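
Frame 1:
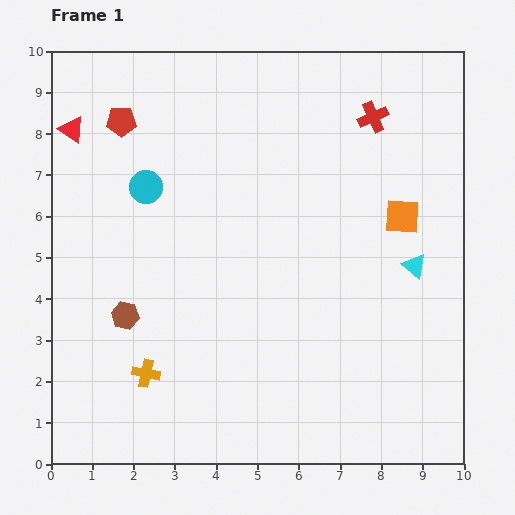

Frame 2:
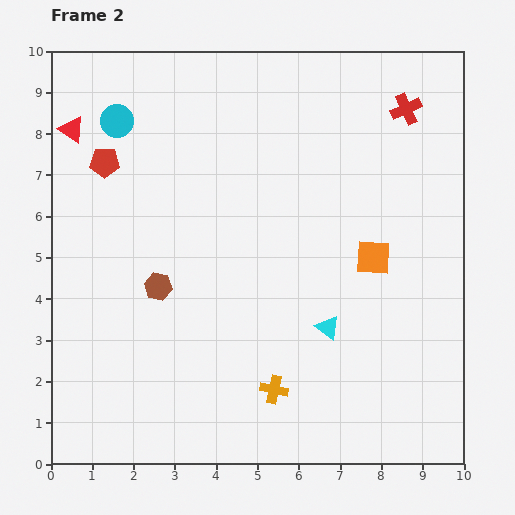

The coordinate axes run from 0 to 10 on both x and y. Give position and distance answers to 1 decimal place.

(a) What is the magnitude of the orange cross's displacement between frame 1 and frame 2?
3.1

The orange cross moved from (2.3, 2.2) to (5.4, 1.8), a distance of √(3.1² + 0.4²) ≈ 3.1.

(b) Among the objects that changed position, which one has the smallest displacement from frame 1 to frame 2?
the red cross

(moved 0.8)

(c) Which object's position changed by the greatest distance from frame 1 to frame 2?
the orange cross

(moved 3.1; next 2.6)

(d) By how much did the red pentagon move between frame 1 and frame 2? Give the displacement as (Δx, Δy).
(-0.4, -1.0)

The red pentagon was at (1.7, 8.3) in frame 1 and (1.3, 7.3) in frame 2.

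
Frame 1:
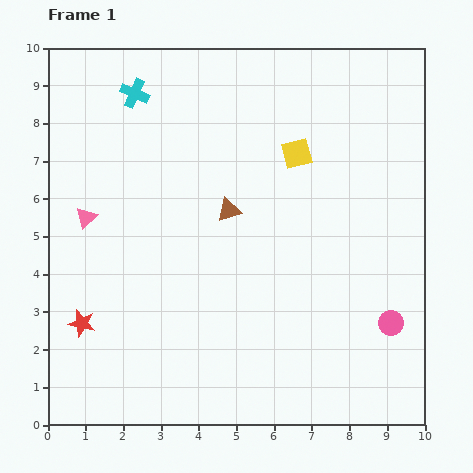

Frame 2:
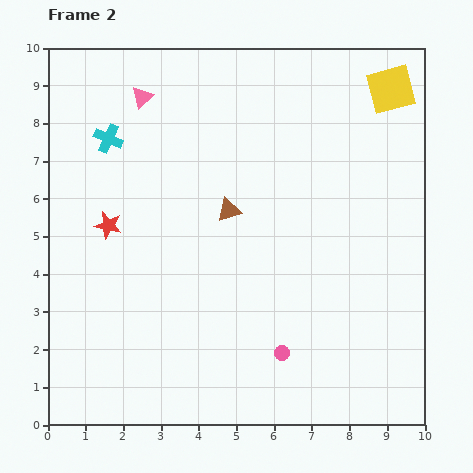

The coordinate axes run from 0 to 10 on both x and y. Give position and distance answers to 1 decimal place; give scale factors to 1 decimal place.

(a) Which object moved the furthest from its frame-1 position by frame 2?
the pink triangle

(moved 3.5; next 3.0)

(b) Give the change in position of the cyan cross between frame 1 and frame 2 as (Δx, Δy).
(-0.7, -1.2)

The cyan cross was at (2.3, 8.8) in frame 1 and (1.6, 7.6) in frame 2.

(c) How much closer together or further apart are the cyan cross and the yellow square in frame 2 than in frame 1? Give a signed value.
+3.0

Distance in frame 1: 4.6. Distance in frame 2: 7.6.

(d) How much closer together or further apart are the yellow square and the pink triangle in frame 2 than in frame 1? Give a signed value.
+0.7

Distance in frame 1: 5.9. Distance in frame 2: 6.6.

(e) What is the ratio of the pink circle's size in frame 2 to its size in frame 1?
0.6×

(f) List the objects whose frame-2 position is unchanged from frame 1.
the brown triangle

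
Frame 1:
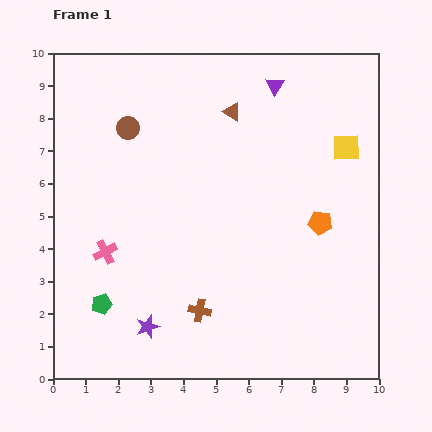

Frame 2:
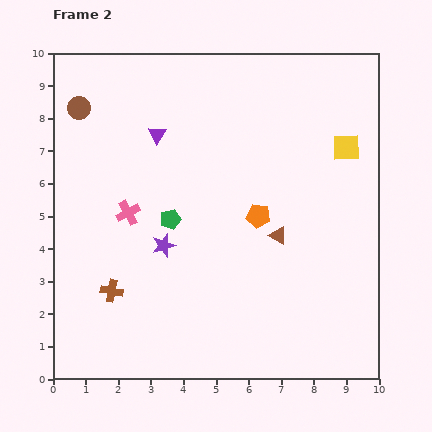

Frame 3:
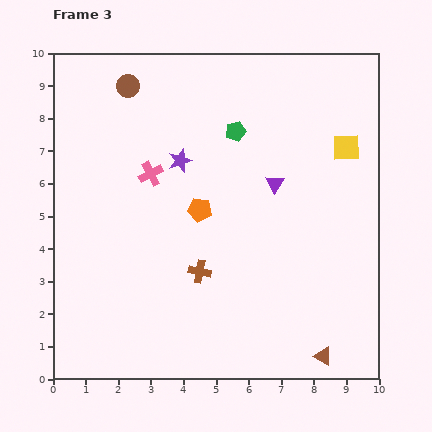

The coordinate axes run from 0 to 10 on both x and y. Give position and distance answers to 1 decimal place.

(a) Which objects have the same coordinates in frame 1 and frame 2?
the yellow square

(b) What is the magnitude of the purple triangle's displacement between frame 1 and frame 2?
3.9

The purple triangle moved from (6.8, 9.0) to (3.2, 7.5), a distance of √(3.6² + 1.5²) ≈ 3.9.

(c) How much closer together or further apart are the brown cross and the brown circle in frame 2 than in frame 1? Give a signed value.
-0.3

Distance in frame 1: 6.0. Distance in frame 2: 5.7.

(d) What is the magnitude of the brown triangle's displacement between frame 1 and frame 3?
8.0

The brown triangle moved from (5.5, 8.2) to (8.3, 0.7), a distance of √(2.8² + 7.5²) ≈ 8.0.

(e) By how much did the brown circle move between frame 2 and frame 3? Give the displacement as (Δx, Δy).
(1.5, 0.7)

The brown circle was at (0.8, 8.3) in frame 2 and (2.3, 9.0) in frame 3.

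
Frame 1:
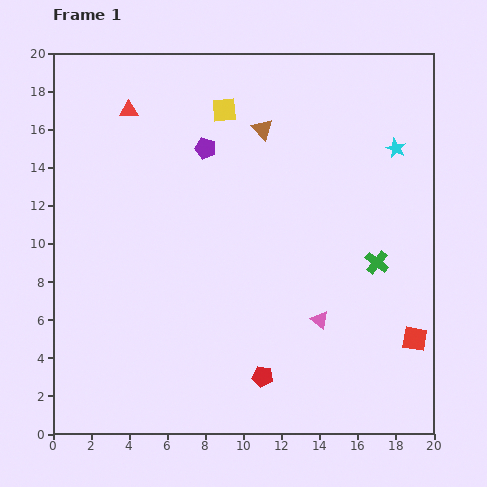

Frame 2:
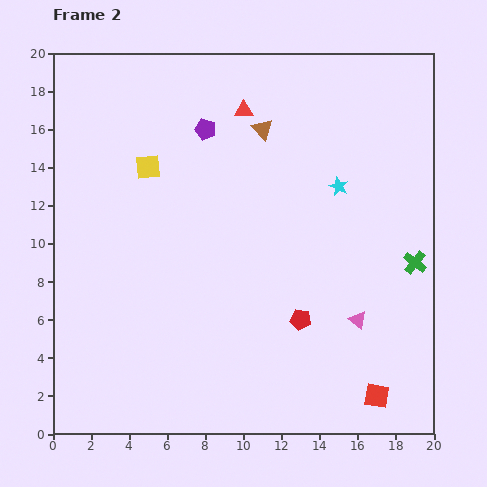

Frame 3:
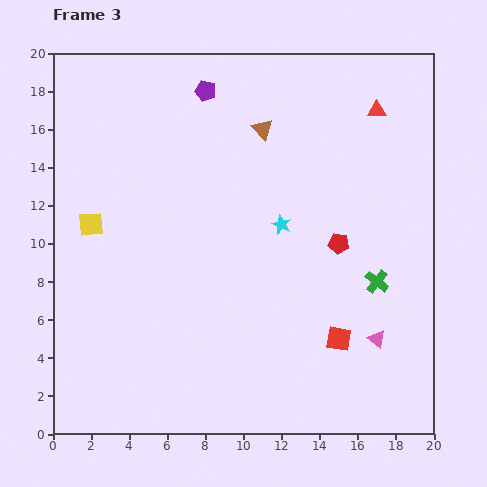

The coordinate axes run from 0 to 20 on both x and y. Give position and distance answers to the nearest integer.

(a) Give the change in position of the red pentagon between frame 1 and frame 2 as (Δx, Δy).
(2, 3)

The red pentagon was at (11, 3) in frame 1 and (13, 6) in frame 2.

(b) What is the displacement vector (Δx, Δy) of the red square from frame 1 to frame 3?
(-4, 0)

The red square was at (19, 5) in frame 1 and (15, 5) in frame 3.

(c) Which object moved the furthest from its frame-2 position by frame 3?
the red triangle

(moved 7; next 4)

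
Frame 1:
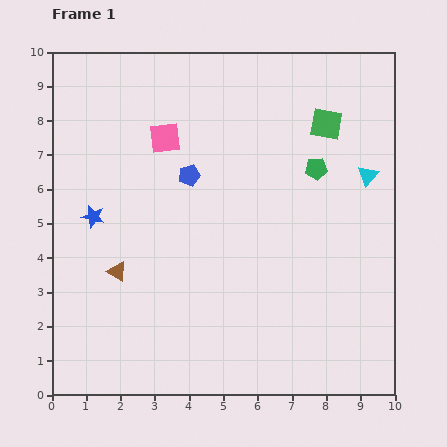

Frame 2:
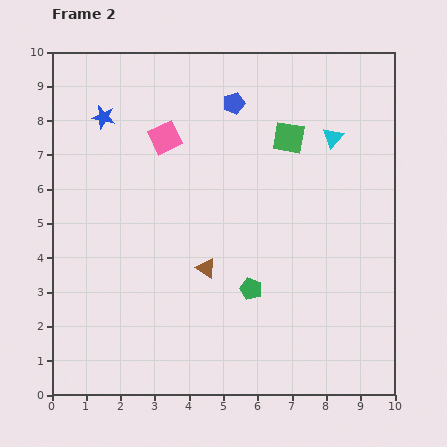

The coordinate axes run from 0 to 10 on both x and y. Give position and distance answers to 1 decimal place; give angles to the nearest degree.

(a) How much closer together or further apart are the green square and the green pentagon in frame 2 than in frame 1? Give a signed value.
+3.2

Distance in frame 1: 1.3. Distance in frame 2: 4.5.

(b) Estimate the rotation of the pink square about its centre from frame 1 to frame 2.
19° counter-clockwise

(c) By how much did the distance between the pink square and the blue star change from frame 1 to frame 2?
-1.2

Distance in frame 1: 3.1. Distance in frame 2: 1.9.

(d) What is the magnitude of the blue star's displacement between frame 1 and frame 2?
2.9

The blue star moved from (1.2, 5.2) to (1.5, 8.1), a distance of √(0.3² + 2.9²) ≈ 2.9.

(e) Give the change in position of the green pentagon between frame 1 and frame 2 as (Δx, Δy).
(-1.9, -3.5)

The green pentagon was at (7.7, 6.6) in frame 1 and (5.8, 3.1) in frame 2.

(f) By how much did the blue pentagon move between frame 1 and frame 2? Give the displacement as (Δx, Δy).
(1.3, 2.1)

The blue pentagon was at (4.0, 6.4) in frame 1 and (5.3, 8.5) in frame 2.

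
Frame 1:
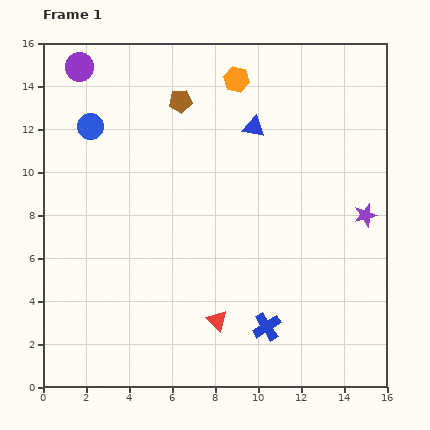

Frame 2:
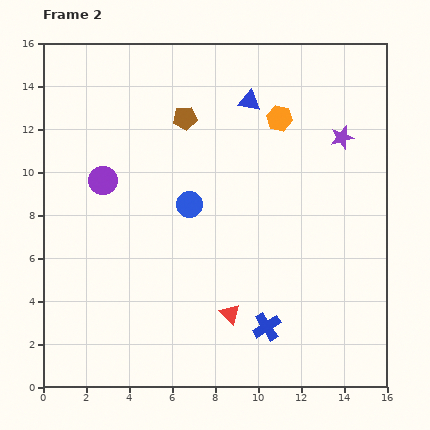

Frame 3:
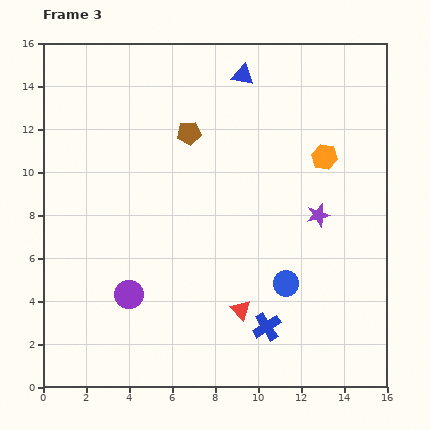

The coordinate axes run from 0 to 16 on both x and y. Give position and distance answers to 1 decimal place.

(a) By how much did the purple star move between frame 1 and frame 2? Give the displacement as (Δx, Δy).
(-1.1, 3.6)

The purple star was at (15.0, 8.0) in frame 1 and (13.9, 11.6) in frame 2.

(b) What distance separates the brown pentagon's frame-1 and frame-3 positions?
1.6

The brown pentagon moved from (6.4, 13.3) to (6.8, 11.8), a distance of √(0.4² + 1.5²) ≈ 1.6.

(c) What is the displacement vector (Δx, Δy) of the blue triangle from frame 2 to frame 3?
(-0.3, 1.2)

The blue triangle was at (9.6, 13.3) in frame 2 and (9.3, 14.5) in frame 3.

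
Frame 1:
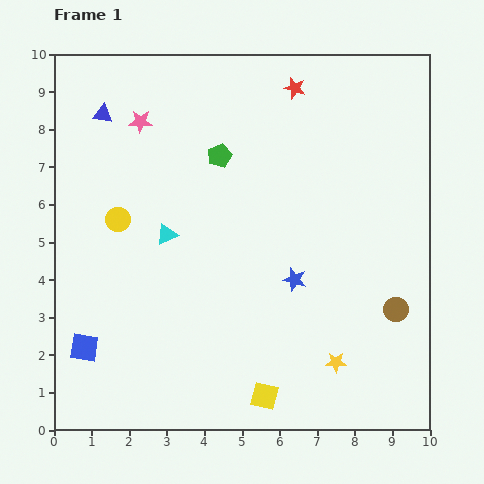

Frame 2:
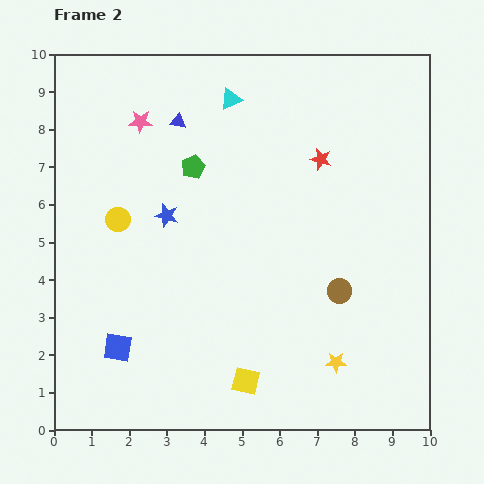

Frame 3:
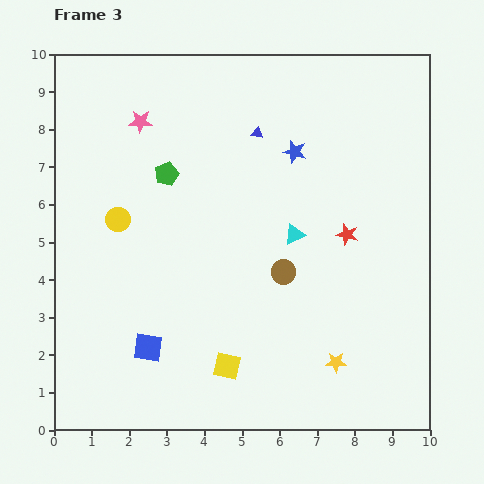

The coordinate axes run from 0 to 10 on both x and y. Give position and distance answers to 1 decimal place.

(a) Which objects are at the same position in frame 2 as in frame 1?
the pink star, the yellow circle, the yellow star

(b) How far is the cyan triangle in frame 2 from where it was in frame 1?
4.0

The cyan triangle moved from (3.0, 5.2) to (4.7, 8.8), a distance of √(1.7² + 3.6²) ≈ 4.0.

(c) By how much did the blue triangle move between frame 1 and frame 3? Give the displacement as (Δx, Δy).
(4.1, -0.5)

The blue triangle was at (1.3, 8.4) in frame 1 and (5.4, 7.9) in frame 3.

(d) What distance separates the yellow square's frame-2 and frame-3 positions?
0.6

The yellow square moved from (5.1, 1.3) to (4.6, 1.7), a distance of √(0.5² + 0.4²) ≈ 0.6.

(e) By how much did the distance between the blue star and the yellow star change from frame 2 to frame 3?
-0.3

Distance in frame 2: 6.0. Distance in frame 3: 5.7.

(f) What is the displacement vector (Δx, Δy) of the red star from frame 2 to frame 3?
(0.7, -2.0)

The red star was at (7.1, 7.2) in frame 2 and (7.8, 5.2) in frame 3.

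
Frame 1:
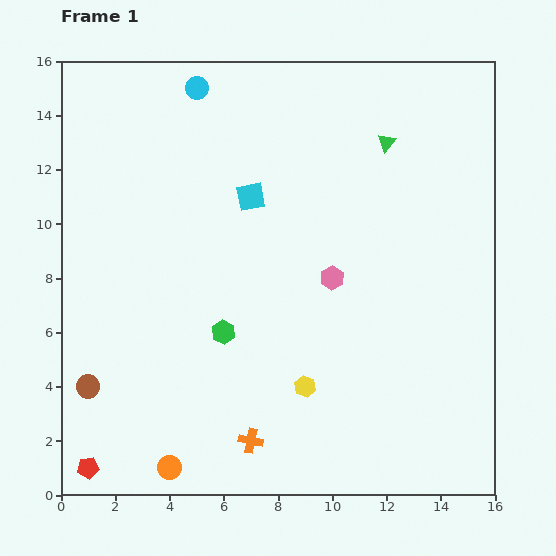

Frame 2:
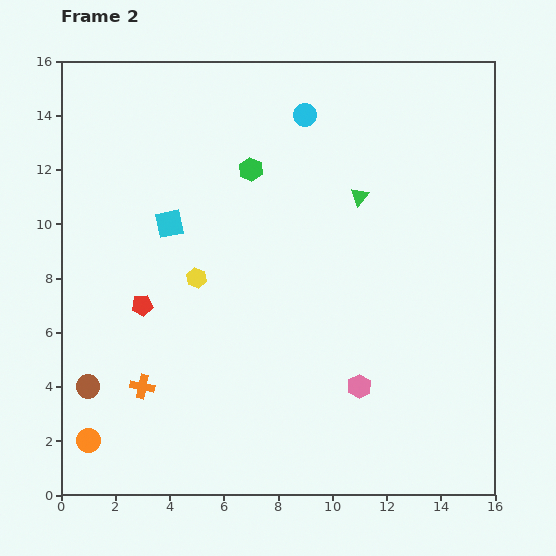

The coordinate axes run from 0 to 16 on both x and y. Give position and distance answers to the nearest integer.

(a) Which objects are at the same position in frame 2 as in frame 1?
the brown circle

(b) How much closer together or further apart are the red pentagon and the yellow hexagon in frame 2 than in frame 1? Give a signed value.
-7

Distance in frame 1: 9. Distance in frame 2: 2.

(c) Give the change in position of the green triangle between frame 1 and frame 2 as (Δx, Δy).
(-1, -2)

The green triangle was at (12, 13) in frame 1 and (11, 11) in frame 2.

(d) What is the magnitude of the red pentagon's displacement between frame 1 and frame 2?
6

The red pentagon moved from (1, 1) to (3, 7), a distance of √(2² + 6²) ≈ 6.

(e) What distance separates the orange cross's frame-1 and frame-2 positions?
4

The orange cross moved from (7, 2) to (3, 4), a distance of √(4² + 2²) ≈ 4.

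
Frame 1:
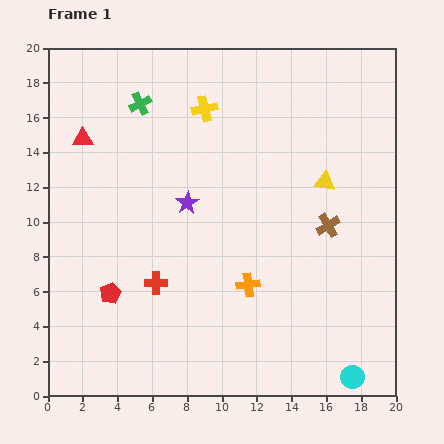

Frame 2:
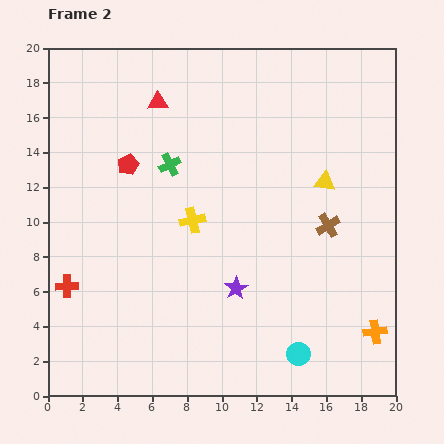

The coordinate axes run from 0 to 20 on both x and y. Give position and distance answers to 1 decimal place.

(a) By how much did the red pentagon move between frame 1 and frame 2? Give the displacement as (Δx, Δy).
(1.0, 7.4)

The red pentagon was at (3.6, 5.9) in frame 1 and (4.6, 13.3) in frame 2.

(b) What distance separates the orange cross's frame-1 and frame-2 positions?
7.8

The orange cross moved from (11.5, 6.4) to (18.8, 3.7), a distance of √(7.3² + 2.7²) ≈ 7.8.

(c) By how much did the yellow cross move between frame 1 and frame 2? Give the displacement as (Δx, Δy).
(-0.7, -6.4)

The yellow cross was at (9.0, 16.5) in frame 1 and (8.3, 10.1) in frame 2.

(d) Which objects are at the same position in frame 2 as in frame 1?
the brown cross, the yellow triangle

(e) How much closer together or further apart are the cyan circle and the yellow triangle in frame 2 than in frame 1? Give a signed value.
-1.3

Distance in frame 1: 11.3. Distance in frame 2: 10.0.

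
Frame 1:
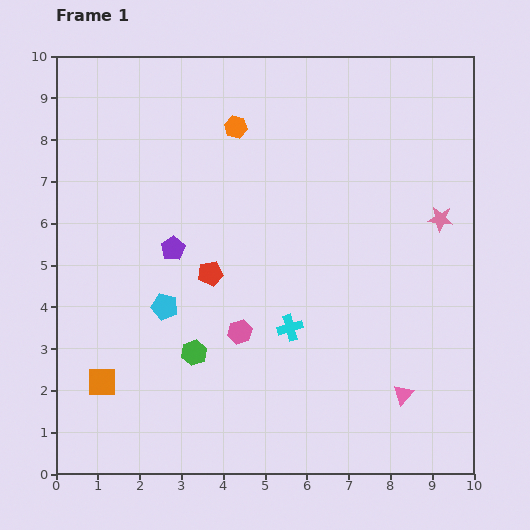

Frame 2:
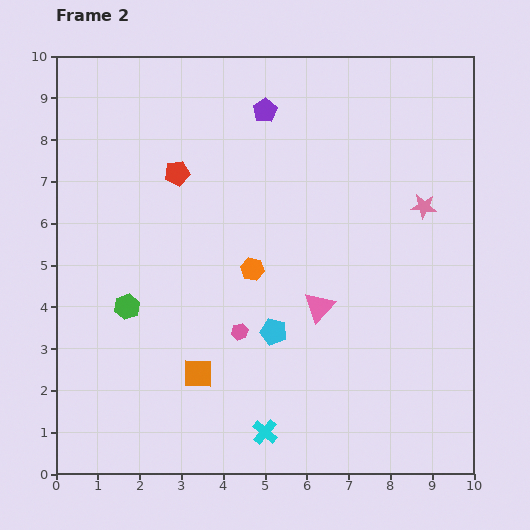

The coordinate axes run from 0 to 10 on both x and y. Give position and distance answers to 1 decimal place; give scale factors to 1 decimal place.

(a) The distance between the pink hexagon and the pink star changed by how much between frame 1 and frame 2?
-0.2

Distance in frame 1: 5.5. Distance in frame 2: 5.3.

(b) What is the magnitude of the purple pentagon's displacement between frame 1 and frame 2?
4.0

The purple pentagon moved from (2.8, 5.4) to (5.0, 8.7), a distance of √(2.2² + 3.3²) ≈ 4.0.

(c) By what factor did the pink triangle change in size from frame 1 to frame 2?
1.5×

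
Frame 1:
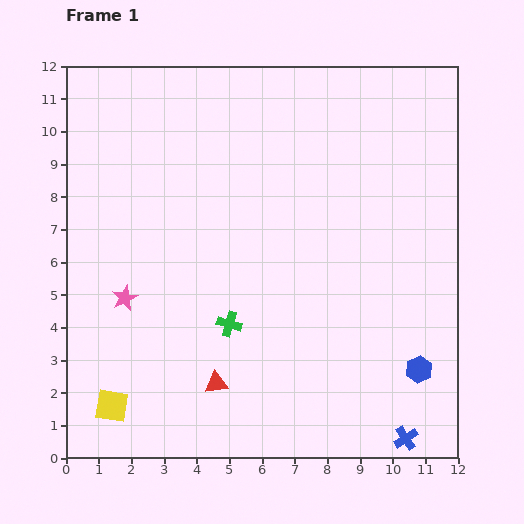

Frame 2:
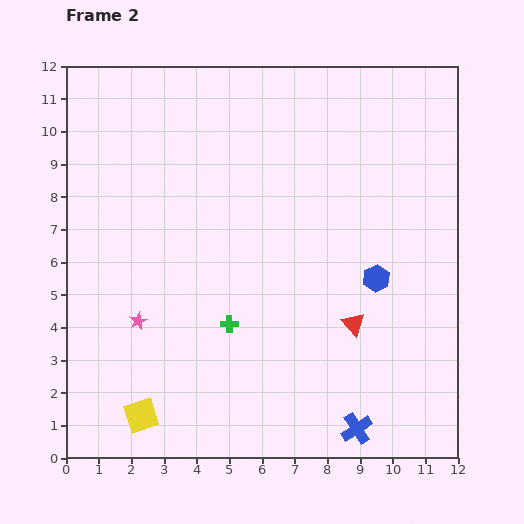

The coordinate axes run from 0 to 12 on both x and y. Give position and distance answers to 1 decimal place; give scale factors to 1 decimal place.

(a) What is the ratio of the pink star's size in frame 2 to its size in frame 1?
0.7×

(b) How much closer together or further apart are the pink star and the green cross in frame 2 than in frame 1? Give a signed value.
-0.5

Distance in frame 1: 3.3. Distance in frame 2: 2.8.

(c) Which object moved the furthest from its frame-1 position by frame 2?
the red triangle

(moved 4.6; next 3.1)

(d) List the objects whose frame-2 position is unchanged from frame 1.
the green cross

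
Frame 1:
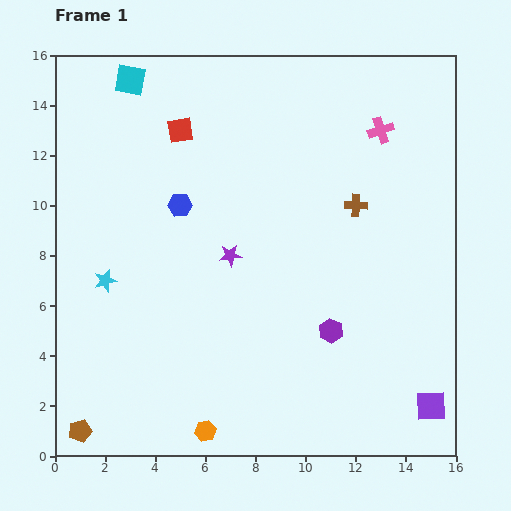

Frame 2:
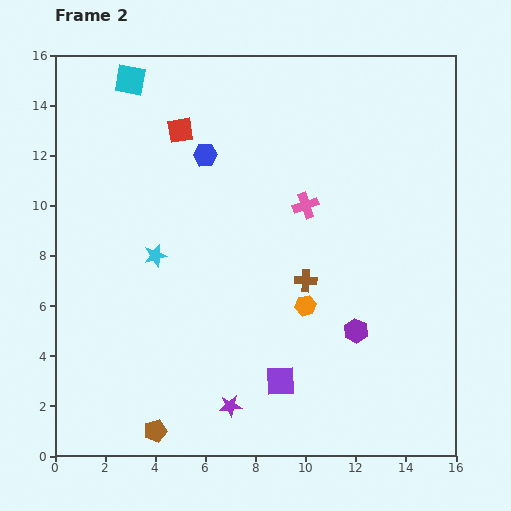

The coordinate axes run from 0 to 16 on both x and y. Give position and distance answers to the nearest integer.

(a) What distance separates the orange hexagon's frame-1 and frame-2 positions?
6

The orange hexagon moved from (6, 1) to (10, 6), a distance of √(4² + 5²) ≈ 6.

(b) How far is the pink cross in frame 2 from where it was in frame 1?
4

The pink cross moved from (13, 13) to (10, 10), a distance of √(3² + 3²) ≈ 4.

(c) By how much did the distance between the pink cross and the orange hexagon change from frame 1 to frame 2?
-10

Distance in frame 1: 14. Distance in frame 2: 4.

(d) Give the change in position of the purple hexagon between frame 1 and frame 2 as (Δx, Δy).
(1, 0)

The purple hexagon was at (11, 5) in frame 1 and (12, 5) in frame 2.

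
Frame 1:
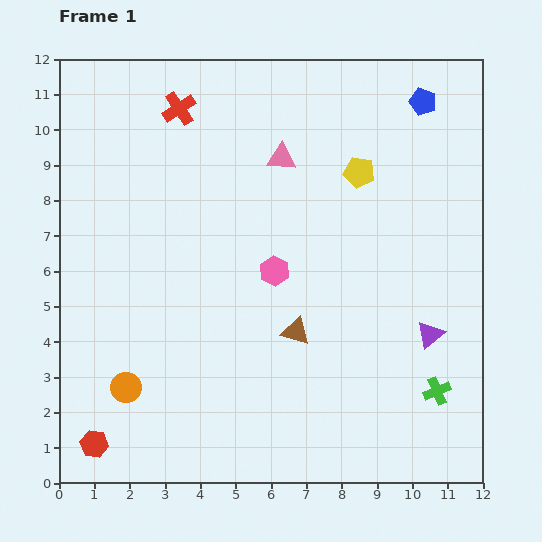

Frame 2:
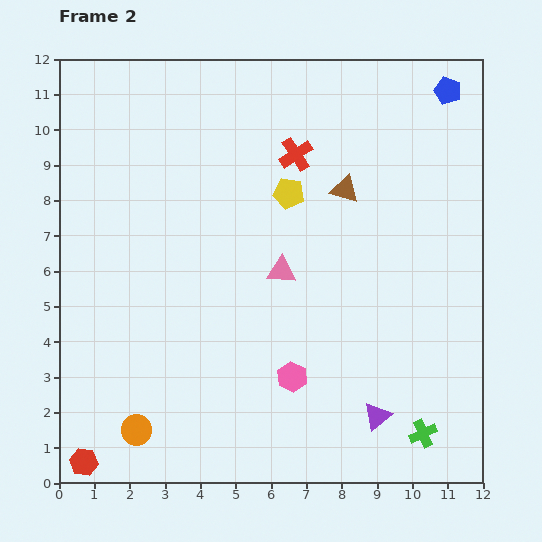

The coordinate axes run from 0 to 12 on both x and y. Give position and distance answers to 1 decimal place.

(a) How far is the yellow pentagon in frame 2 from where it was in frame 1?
2.1

The yellow pentagon moved from (8.5, 8.8) to (6.5, 8.2), a distance of √(2.0² + 0.6²) ≈ 2.1.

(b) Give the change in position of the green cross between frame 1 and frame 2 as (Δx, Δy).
(-0.4, -1.2)

The green cross was at (10.7, 2.6) in frame 1 and (10.3, 1.4) in frame 2.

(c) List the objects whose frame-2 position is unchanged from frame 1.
none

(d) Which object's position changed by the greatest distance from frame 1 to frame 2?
the brown triangle

(moved 4.2; next 3.5)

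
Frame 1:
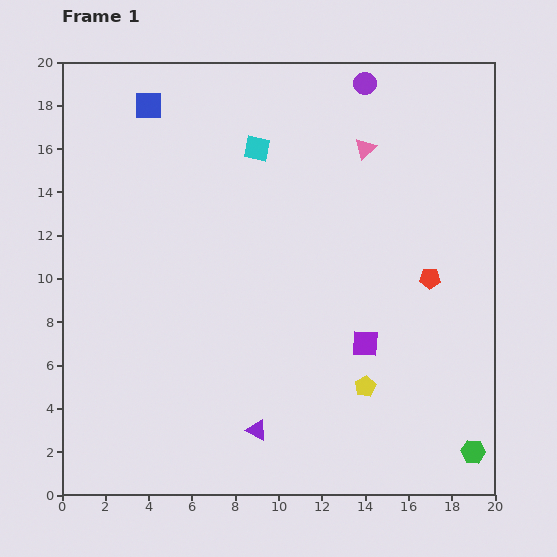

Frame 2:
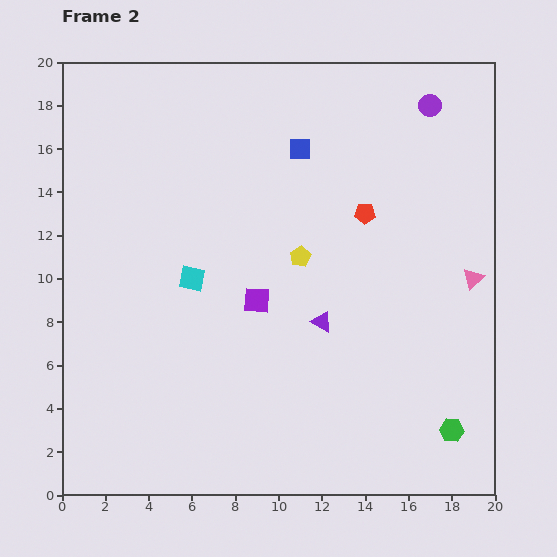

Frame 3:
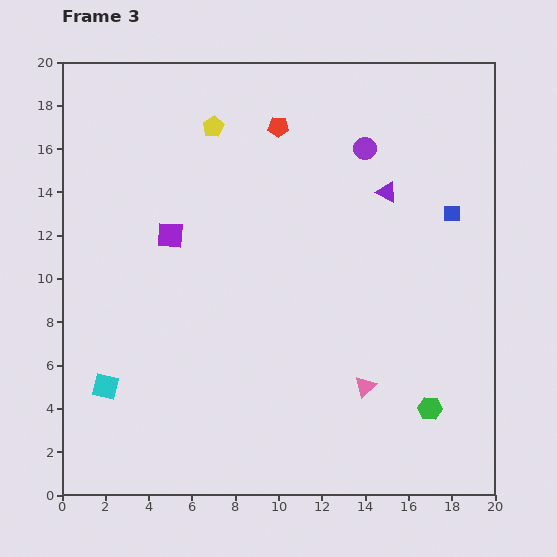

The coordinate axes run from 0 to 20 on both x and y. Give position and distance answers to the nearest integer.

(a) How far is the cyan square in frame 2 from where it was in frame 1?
7

The cyan square moved from (9, 16) to (6, 10), a distance of √(3² + 6²) ≈ 7.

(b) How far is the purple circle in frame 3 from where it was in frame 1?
3

The purple circle moved from (14, 19) to (14, 16), a distance of √(0² + 3²) ≈ 3.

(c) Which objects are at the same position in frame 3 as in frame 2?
none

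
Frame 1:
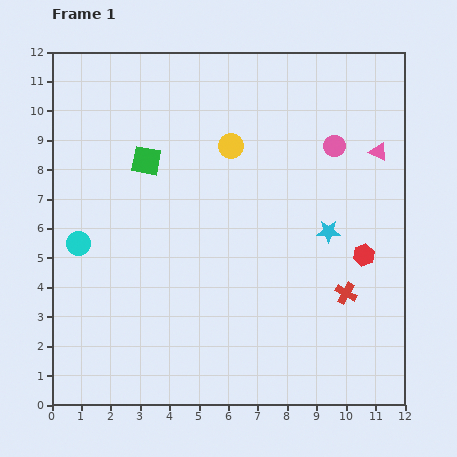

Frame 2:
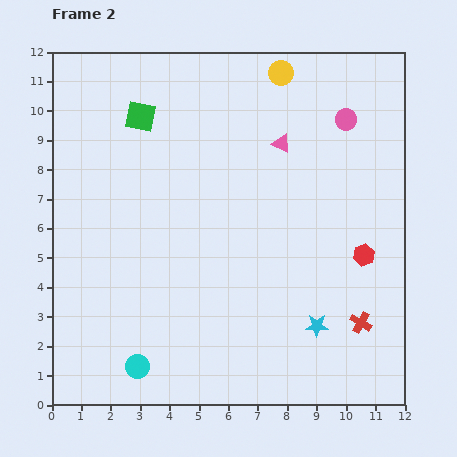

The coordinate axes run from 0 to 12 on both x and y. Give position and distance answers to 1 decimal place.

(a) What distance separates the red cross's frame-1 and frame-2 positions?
1.1

The red cross moved from (10.0, 3.8) to (10.5, 2.8), a distance of √(0.5² + 1.0²) ≈ 1.1.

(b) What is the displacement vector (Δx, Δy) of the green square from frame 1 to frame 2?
(-0.2, 1.5)

The green square was at (3.2, 8.3) in frame 1 and (3.0, 9.8) in frame 2.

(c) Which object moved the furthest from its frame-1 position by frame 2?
the cyan circle

(moved 4.7; next 3.3)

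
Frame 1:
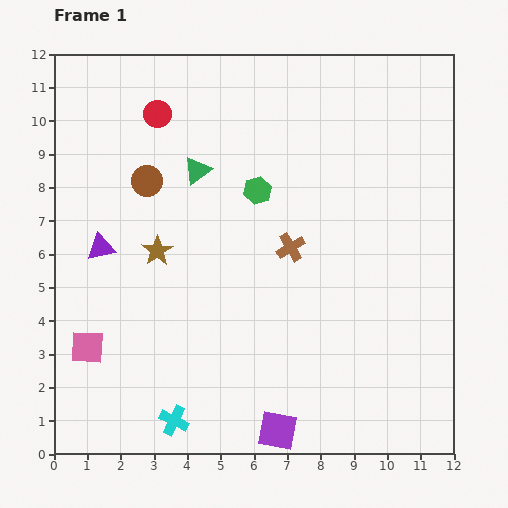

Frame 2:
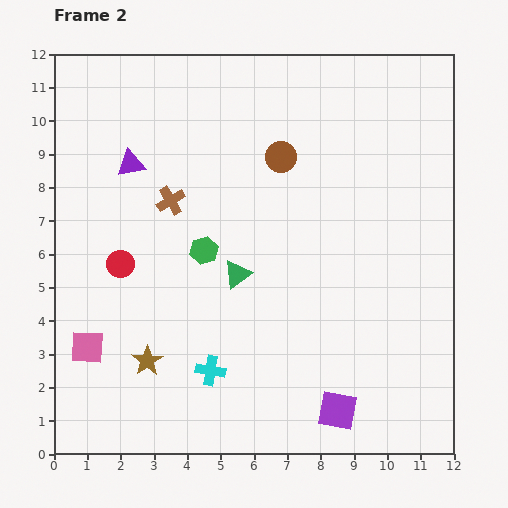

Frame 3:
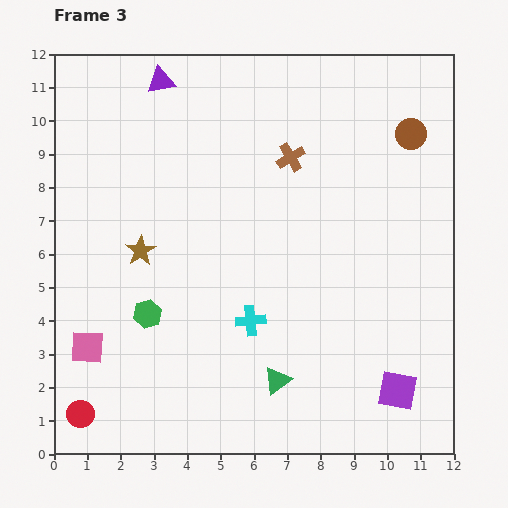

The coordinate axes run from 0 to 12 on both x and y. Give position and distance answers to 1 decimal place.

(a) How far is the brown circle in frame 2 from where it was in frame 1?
4.1

The brown circle moved from (2.8, 8.2) to (6.8, 8.9), a distance of √(4.0² + 0.7²) ≈ 4.1.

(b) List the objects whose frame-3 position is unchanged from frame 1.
the pink square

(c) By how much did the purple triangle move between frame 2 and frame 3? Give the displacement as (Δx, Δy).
(0.9, 2.5)

The purple triangle was at (2.3, 8.7) in frame 2 and (3.2, 11.2) in frame 3.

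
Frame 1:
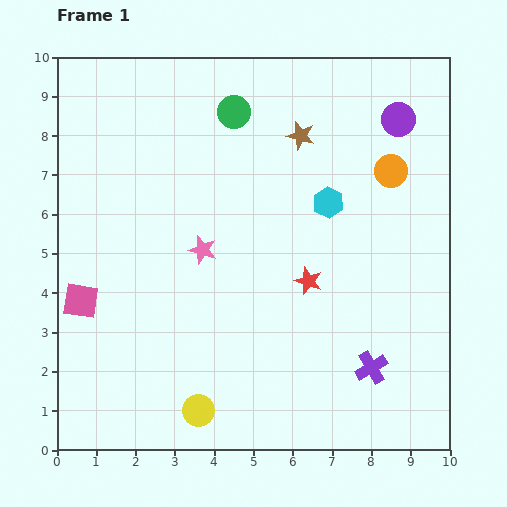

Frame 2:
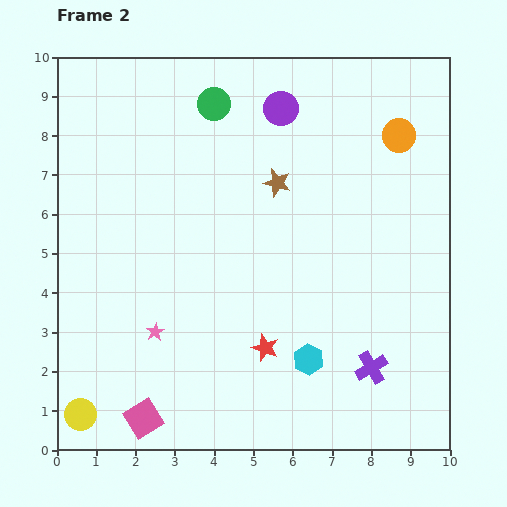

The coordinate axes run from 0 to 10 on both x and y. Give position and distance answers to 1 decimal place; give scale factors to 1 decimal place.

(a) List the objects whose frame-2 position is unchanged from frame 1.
the purple cross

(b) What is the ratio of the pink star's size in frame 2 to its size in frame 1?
0.6×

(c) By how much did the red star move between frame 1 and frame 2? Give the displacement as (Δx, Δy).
(-1.1, -1.7)

The red star was at (6.4, 4.3) in frame 1 and (5.3, 2.6) in frame 2.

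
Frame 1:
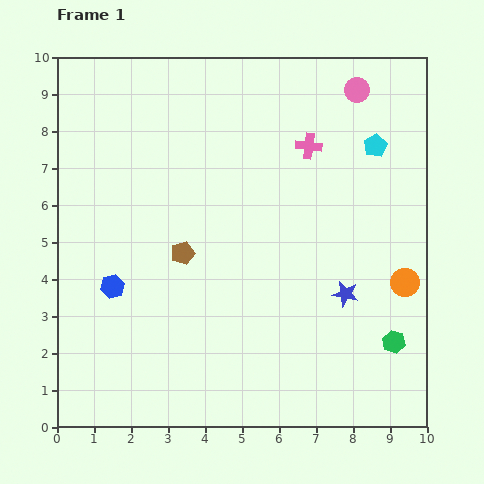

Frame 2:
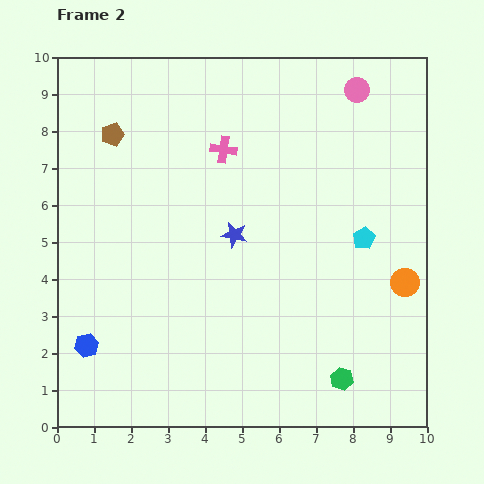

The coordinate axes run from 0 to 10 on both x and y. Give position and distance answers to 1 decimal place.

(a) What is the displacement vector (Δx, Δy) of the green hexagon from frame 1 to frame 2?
(-1.4, -1.0)

The green hexagon was at (9.1, 2.3) in frame 1 and (7.7, 1.3) in frame 2.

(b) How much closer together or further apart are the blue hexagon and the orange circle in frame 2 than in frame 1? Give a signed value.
+0.9

Distance in frame 1: 7.9. Distance in frame 2: 8.8.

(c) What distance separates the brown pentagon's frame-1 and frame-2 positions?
3.7

The brown pentagon moved from (3.4, 4.7) to (1.5, 7.9), a distance of √(1.9² + 3.2²) ≈ 3.7.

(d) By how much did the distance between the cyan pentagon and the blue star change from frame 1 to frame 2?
-0.6

Distance in frame 1: 4.1. Distance in frame 2: 3.5.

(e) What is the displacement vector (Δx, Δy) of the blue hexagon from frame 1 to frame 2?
(-0.7, -1.6)

The blue hexagon was at (1.5, 3.8) in frame 1 and (0.8, 2.2) in frame 2.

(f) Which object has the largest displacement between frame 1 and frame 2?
the brown pentagon

(moved 3.7; next 3.4)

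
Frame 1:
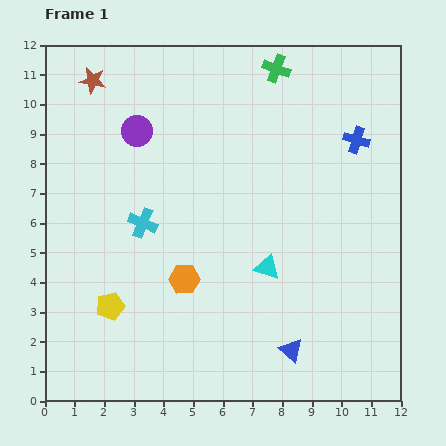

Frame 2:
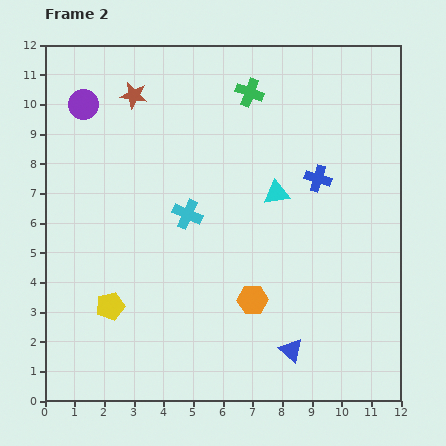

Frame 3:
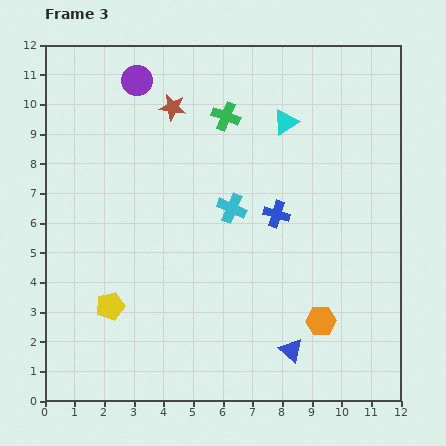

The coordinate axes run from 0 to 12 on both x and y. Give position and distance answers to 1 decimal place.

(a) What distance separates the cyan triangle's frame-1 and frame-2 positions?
2.5

The cyan triangle moved from (7.5, 4.5) to (7.8, 7.0), a distance of √(0.3² + 2.5²) ≈ 2.5.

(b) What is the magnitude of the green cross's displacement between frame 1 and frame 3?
2.3

The green cross moved from (7.8, 11.2) to (6.1, 9.6), a distance of √(1.7² + 1.6²) ≈ 2.3.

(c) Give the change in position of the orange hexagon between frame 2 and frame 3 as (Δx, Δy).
(2.3, -0.7)

The orange hexagon was at (7.0, 3.4) in frame 2 and (9.3, 2.7) in frame 3.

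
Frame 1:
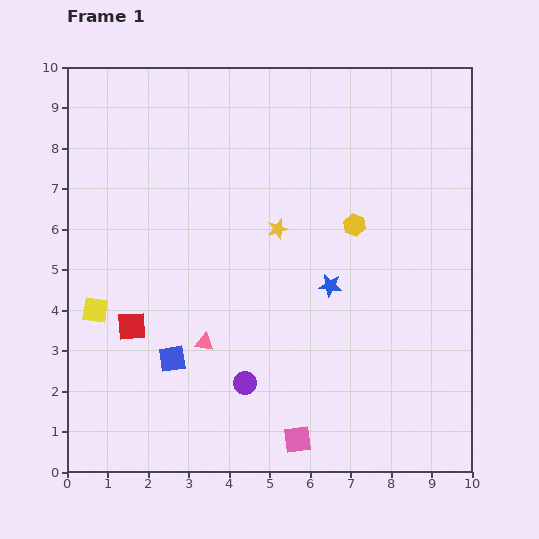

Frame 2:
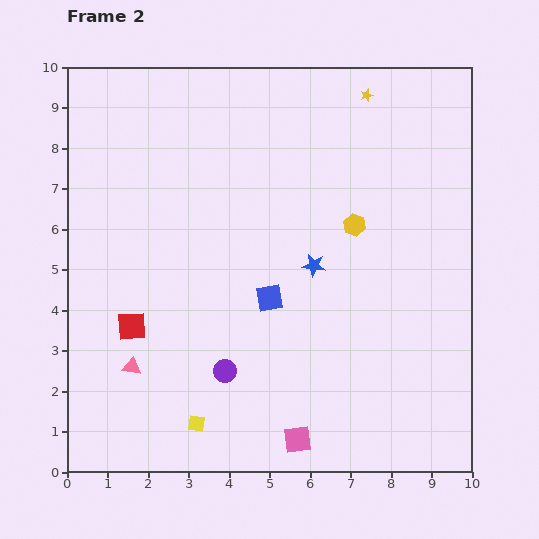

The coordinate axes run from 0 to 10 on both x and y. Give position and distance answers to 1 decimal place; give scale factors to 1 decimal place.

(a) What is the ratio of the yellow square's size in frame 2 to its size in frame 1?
0.7×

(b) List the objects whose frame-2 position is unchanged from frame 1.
the yellow hexagon, the pink square, the red square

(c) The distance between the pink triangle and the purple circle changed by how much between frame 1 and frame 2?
+0.9

Distance in frame 1: 1.4. Distance in frame 2: 2.3.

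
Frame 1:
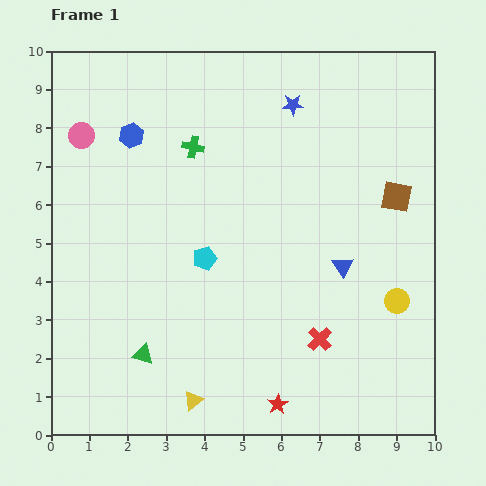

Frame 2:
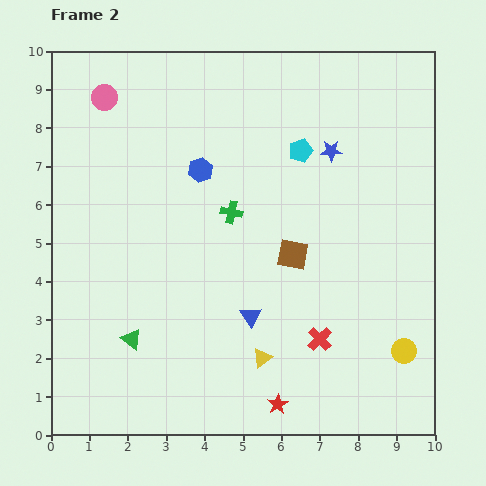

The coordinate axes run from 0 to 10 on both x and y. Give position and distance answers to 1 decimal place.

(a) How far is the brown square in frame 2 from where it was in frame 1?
3.1

The brown square moved from (9.0, 6.2) to (6.3, 4.7), a distance of √(2.7² + 1.5²) ≈ 3.1.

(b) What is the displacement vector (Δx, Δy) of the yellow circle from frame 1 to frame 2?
(0.2, -1.3)

The yellow circle was at (9.0, 3.5) in frame 1 and (9.2, 2.2) in frame 2.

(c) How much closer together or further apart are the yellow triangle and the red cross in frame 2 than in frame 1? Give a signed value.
-2.1

Distance in frame 1: 3.7. Distance in frame 2: 1.6.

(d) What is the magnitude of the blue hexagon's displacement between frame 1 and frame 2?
2.0

The blue hexagon moved from (2.1, 7.8) to (3.9, 6.9), a distance of √(1.8² + 0.9²) ≈ 2.0.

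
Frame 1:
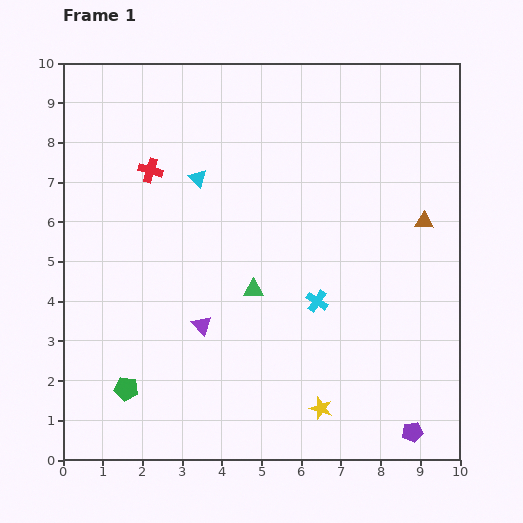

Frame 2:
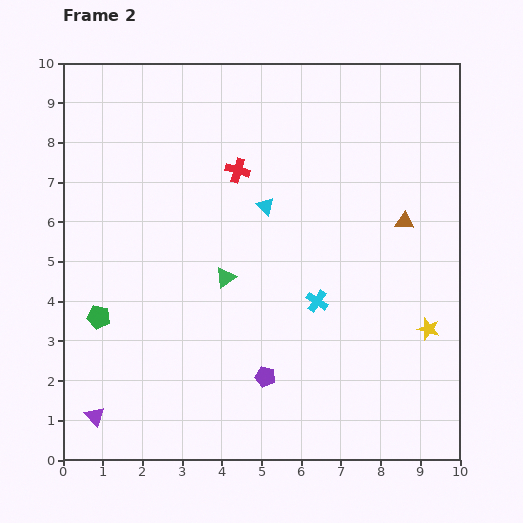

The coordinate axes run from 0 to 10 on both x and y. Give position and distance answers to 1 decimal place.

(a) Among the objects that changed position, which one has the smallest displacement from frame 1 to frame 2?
the brown triangle

(moved 0.5)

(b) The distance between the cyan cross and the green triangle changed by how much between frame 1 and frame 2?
+0.8

Distance in frame 1: 1.6. Distance in frame 2: 2.4.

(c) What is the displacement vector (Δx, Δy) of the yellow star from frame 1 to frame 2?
(2.7, 2.0)

The yellow star was at (6.5, 1.3) in frame 1 and (9.2, 3.3) in frame 2.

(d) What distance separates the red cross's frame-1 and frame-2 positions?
2.2

The red cross moved from (2.2, 7.3) to (4.4, 7.3), a distance of √(2.2² + 0.0²) ≈ 2.2.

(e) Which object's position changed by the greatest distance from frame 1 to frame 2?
the purple pentagon

(moved 4.0; next 3.5)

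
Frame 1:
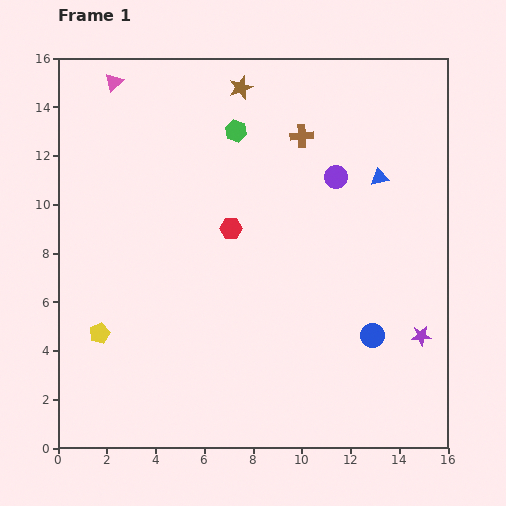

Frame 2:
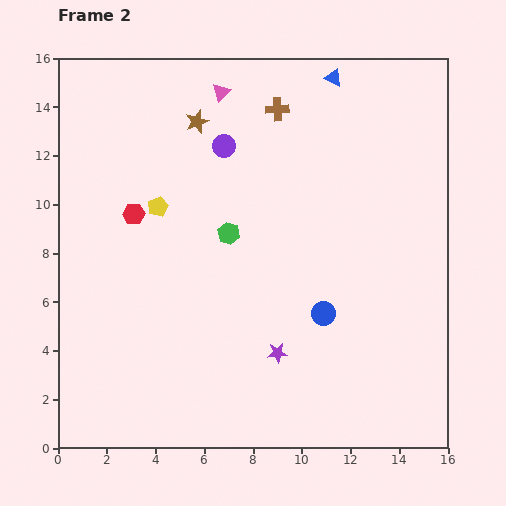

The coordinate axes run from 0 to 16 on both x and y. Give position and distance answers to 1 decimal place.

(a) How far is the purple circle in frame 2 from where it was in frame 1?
4.8

The purple circle moved from (11.4, 11.1) to (6.8, 12.4), a distance of √(4.6² + 1.3²) ≈ 4.8.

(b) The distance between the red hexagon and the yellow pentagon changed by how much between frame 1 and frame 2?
-5.9

Distance in frame 1: 6.9. Distance in frame 2: 1.0.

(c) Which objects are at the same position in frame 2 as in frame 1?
none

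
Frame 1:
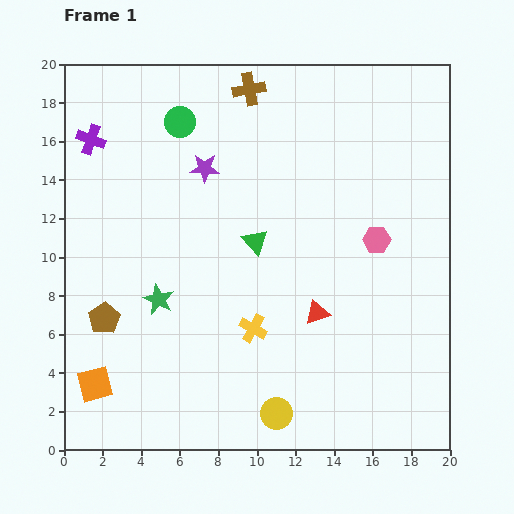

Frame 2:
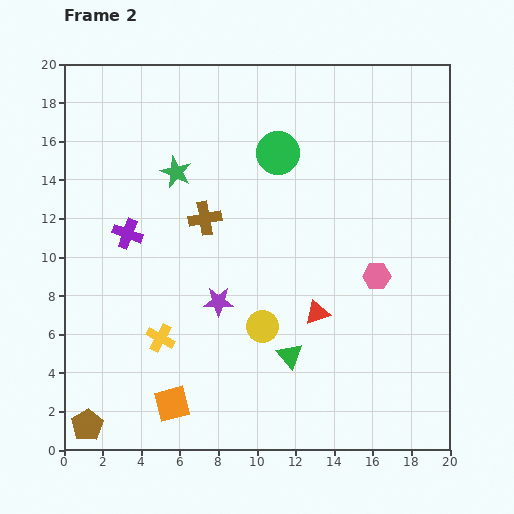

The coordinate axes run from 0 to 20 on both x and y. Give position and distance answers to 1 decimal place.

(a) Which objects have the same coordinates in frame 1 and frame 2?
the red triangle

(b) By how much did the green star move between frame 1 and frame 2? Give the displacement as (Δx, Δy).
(0.9, 6.6)

The green star was at (4.9, 7.8) in frame 1 and (5.8, 14.4) in frame 2.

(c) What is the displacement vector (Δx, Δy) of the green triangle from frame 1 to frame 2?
(1.8, -5.9)

The green triangle was at (9.9, 10.8) in frame 1 and (11.7, 4.9) in frame 2.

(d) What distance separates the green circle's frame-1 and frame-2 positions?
5.3

The green circle moved from (6.0, 17.0) to (11.1, 15.4), a distance of √(5.1² + 1.6²) ≈ 5.3.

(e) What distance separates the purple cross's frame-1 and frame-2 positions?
5.3

The purple cross moved from (1.4, 16.1) to (3.3, 11.2), a distance of √(1.9² + 4.9²) ≈ 5.3.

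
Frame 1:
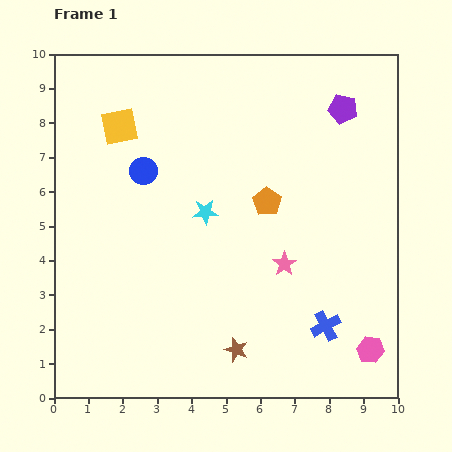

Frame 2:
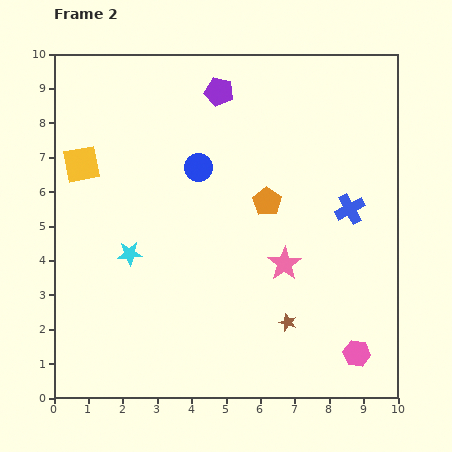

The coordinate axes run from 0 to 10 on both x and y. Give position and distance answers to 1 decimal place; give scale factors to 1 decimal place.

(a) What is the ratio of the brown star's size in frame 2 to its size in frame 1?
0.7×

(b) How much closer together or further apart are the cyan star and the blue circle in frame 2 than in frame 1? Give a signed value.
+1.0

Distance in frame 1: 2.2. Distance in frame 2: 3.2.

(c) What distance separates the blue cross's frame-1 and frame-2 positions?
3.5

The blue cross moved from (7.9, 2.1) to (8.6, 5.5), a distance of √(0.7² + 3.4²) ≈ 3.5.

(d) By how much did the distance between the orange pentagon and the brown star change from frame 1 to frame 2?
-0.8

Distance in frame 1: 4.4. Distance in frame 2: 3.6.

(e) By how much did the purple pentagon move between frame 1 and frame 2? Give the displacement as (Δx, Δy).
(-3.6, 0.5)

The purple pentagon was at (8.4, 8.4) in frame 1 and (4.8, 8.9) in frame 2.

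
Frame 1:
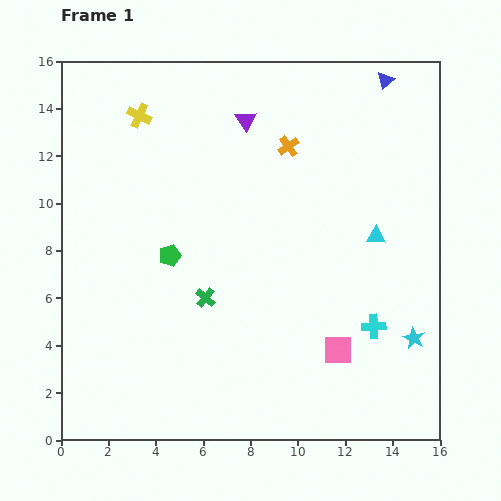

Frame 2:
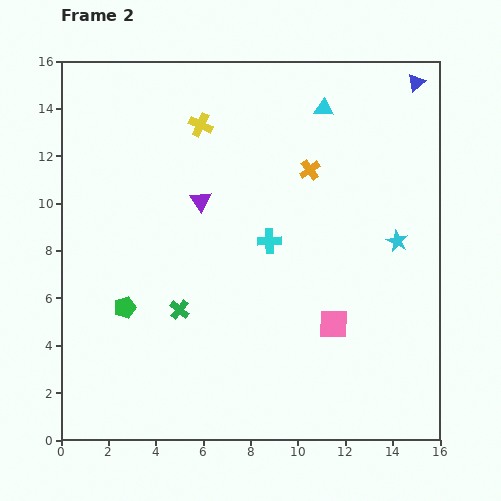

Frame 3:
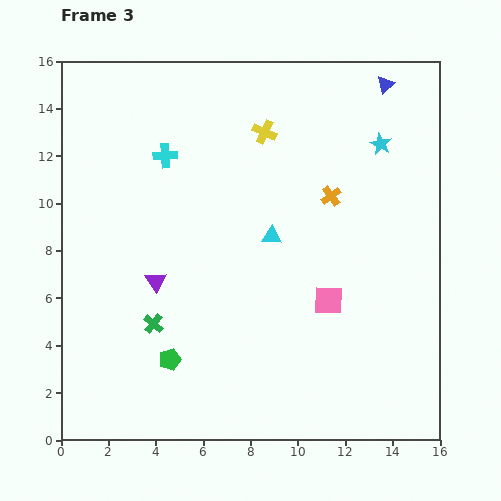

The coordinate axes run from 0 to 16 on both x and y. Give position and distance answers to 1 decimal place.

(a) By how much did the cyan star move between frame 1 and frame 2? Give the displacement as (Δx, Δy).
(-0.7, 4.1)

The cyan star was at (14.9, 4.3) in frame 1 and (14.2, 8.4) in frame 2.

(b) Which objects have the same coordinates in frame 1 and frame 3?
none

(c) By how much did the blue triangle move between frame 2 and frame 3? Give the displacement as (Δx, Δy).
(-1.3, -0.1)

The blue triangle was at (15.0, 15.1) in frame 2 and (13.7, 15.0) in frame 3.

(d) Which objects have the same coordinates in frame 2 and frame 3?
none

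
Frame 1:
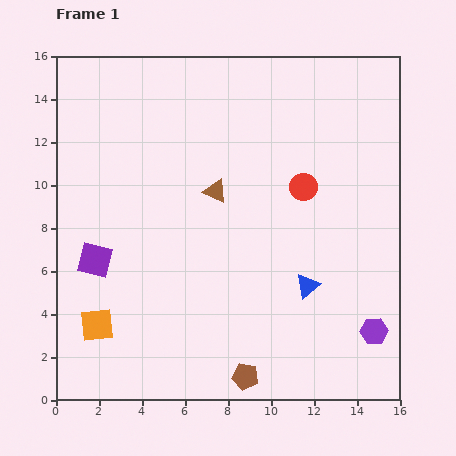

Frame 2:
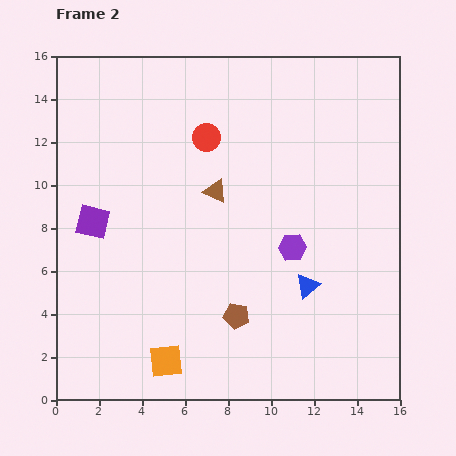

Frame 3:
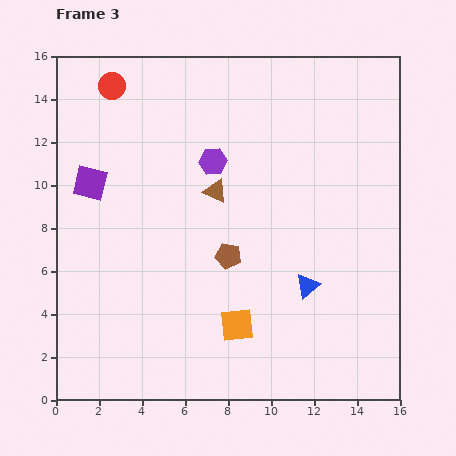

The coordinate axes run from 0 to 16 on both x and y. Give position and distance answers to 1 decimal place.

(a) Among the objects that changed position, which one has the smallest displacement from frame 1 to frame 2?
the purple square

(moved 1.8)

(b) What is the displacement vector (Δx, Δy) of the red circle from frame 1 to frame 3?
(-8.9, 4.7)

The red circle was at (11.5, 9.9) in frame 1 and (2.6, 14.6) in frame 3.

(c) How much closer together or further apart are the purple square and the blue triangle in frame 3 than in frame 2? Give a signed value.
+0.8

Distance in frame 2: 10.4. Distance in frame 3: 11.2.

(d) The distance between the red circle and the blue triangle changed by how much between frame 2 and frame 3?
+4.7

Distance in frame 2: 8.3. Distance in frame 3: 13.0.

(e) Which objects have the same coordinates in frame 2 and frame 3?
the blue triangle, the brown triangle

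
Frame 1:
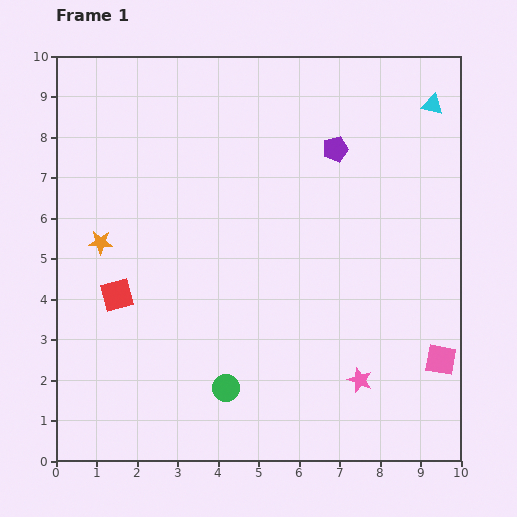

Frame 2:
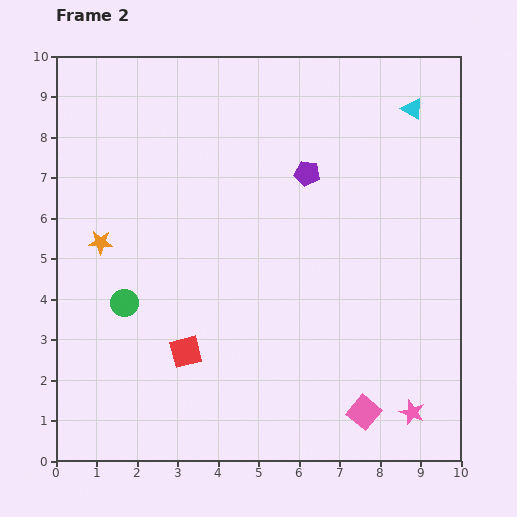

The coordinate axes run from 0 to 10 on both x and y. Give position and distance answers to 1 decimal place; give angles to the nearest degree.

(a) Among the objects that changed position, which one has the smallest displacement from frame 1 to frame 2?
the cyan triangle

(moved 0.5)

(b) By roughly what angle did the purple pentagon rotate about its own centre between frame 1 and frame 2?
25° clockwise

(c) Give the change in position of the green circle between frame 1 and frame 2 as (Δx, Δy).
(-2.5, 2.1)

The green circle was at (4.2, 1.8) in frame 1 and (1.7, 3.9) in frame 2.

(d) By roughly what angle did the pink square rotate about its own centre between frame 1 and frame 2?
30° clockwise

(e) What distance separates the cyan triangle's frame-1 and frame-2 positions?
0.5

The cyan triangle moved from (9.3, 8.8) to (8.8, 8.7), a distance of √(0.5² + 0.1²) ≈ 0.5.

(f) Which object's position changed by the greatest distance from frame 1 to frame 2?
the green circle

(moved 3.3; next 2.3)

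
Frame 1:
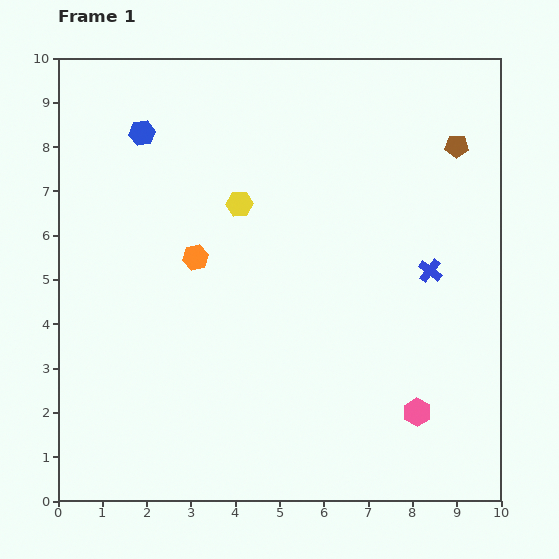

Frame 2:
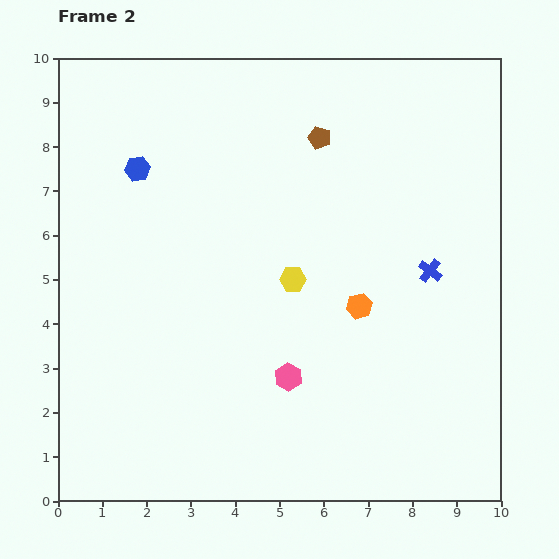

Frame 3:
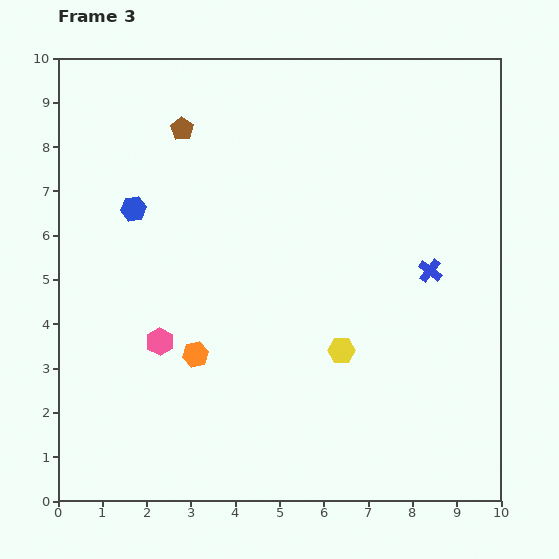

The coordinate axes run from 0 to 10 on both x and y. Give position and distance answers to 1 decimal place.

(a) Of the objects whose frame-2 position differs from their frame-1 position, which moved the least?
the blue hexagon

(moved 0.8)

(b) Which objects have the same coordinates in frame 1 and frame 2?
the blue cross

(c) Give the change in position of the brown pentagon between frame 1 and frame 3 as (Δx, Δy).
(-6.2, 0.4)

The brown pentagon was at (9.0, 8.0) in frame 1 and (2.8, 8.4) in frame 3.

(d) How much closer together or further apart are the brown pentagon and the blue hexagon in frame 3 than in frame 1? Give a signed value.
-5.0

Distance in frame 1: 7.1. Distance in frame 3: 2.1.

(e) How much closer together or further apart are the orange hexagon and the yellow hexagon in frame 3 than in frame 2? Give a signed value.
+1.7

Distance in frame 2: 1.6. Distance in frame 3: 3.3.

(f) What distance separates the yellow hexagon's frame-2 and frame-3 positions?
1.9

The yellow hexagon moved from (5.3, 5.0) to (6.4, 3.4), a distance of √(1.1² + 1.6²) ≈ 1.9.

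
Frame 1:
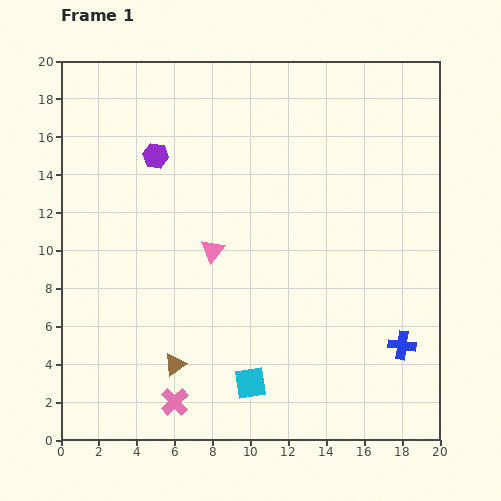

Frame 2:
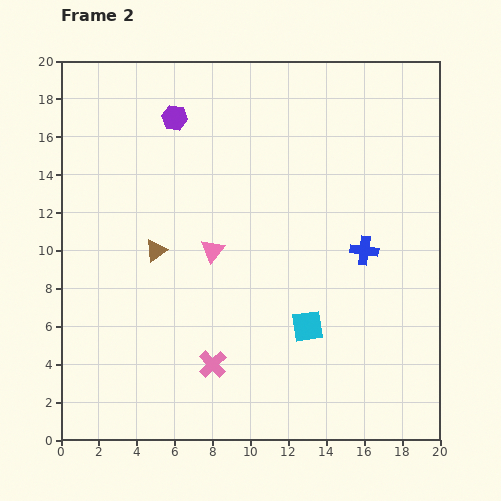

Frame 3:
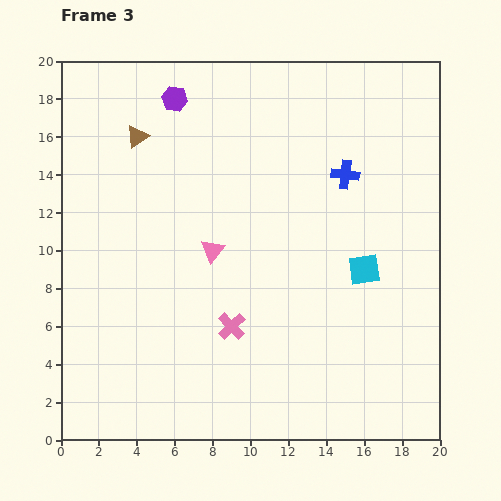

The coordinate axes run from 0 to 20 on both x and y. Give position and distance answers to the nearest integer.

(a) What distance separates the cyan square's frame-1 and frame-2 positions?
4

The cyan square moved from (10, 3) to (13, 6), a distance of √(3² + 3²) ≈ 4.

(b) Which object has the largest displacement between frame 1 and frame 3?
the brown triangle

(moved 12; next 9)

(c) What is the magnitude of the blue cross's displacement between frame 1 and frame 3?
9

The blue cross moved from (18, 5) to (15, 14), a distance of √(3² + 9²) ≈ 9.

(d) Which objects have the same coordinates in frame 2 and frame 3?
the pink triangle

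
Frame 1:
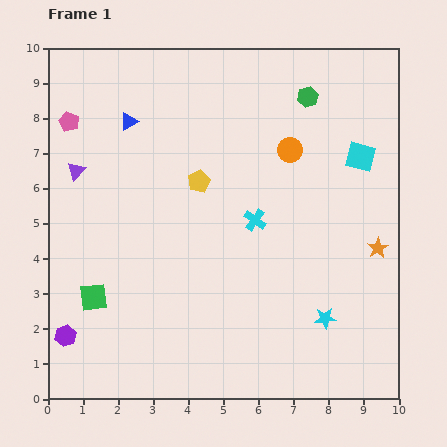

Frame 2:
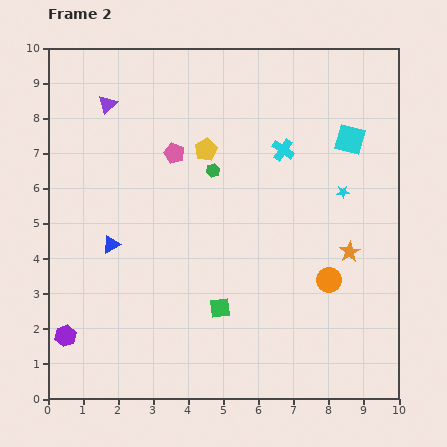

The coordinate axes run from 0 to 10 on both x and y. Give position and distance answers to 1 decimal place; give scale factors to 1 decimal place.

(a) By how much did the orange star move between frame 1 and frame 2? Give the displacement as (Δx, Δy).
(-0.8, -0.1)

The orange star was at (9.4, 4.3) in frame 1 and (8.6, 4.2) in frame 2.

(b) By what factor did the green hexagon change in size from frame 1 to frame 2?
0.7×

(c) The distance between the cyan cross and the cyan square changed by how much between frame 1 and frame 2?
-1.6

Distance in frame 1: 3.5. Distance in frame 2: 1.9.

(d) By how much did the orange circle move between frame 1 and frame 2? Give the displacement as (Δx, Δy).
(1.1, -3.7)

The orange circle was at (6.9, 7.1) in frame 1 and (8.0, 3.4) in frame 2.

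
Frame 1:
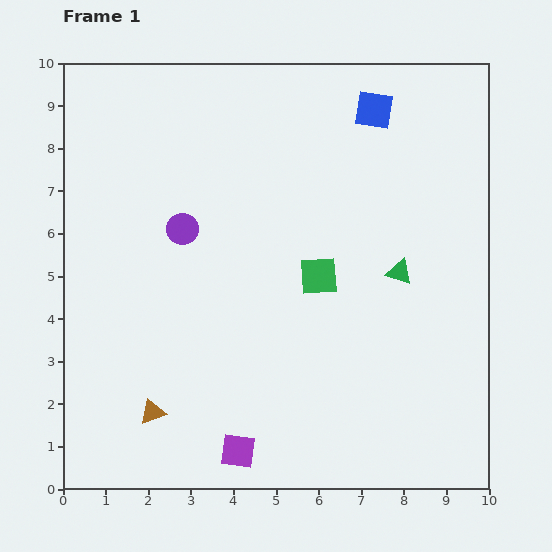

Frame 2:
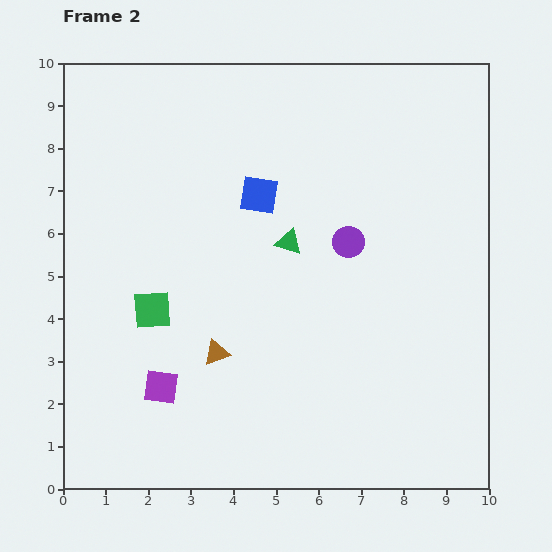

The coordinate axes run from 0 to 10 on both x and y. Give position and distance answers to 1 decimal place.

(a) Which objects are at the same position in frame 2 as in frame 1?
none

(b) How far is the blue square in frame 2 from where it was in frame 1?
3.4

The blue square moved from (7.3, 8.9) to (4.6, 6.9), a distance of √(2.7² + 2.0²) ≈ 3.4.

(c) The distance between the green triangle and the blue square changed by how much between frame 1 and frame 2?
-2.5

Distance in frame 1: 3.8. Distance in frame 2: 1.3.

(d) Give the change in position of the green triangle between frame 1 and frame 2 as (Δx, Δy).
(-2.6, 0.7)

The green triangle was at (7.9, 5.1) in frame 1 and (5.3, 5.8) in frame 2.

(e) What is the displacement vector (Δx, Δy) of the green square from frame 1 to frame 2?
(-3.9, -0.8)

The green square was at (6.0, 5.0) in frame 1 and (2.1, 4.2) in frame 2.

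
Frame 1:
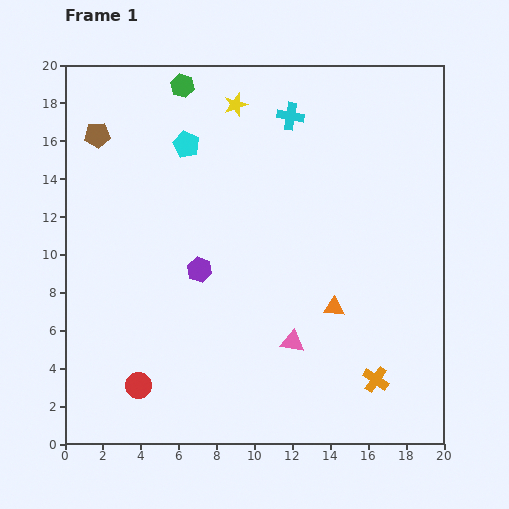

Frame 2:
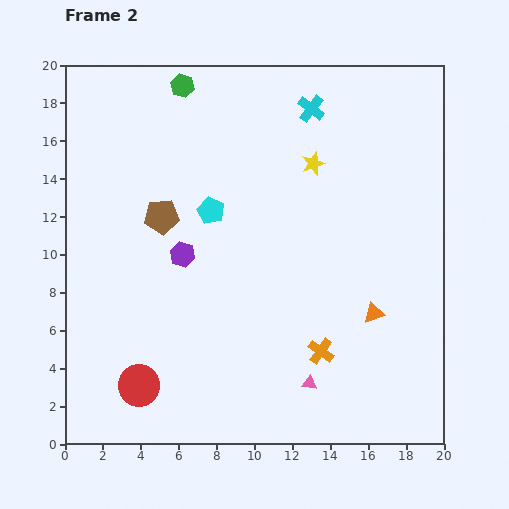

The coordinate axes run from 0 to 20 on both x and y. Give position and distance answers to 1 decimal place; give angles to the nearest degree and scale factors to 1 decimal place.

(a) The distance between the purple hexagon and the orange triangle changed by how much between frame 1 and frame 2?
+3.2

Distance in frame 1: 7.4. Distance in frame 2: 10.6.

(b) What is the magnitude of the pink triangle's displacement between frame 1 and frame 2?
2.4

The pink triangle moved from (12.0, 5.4) to (12.9, 3.2), a distance of √(0.9² + 2.2²) ≈ 2.4.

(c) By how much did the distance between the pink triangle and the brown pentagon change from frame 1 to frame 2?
-3.2

Distance in frame 1: 15.0. Distance in frame 2: 11.8.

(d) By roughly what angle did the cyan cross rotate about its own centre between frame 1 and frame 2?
27° clockwise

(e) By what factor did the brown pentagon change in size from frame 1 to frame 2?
1.3×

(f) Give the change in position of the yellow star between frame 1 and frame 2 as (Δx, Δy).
(4.1, -3.1)

The yellow star was at (9.0, 17.9) in frame 1 and (13.1, 14.8) in frame 2.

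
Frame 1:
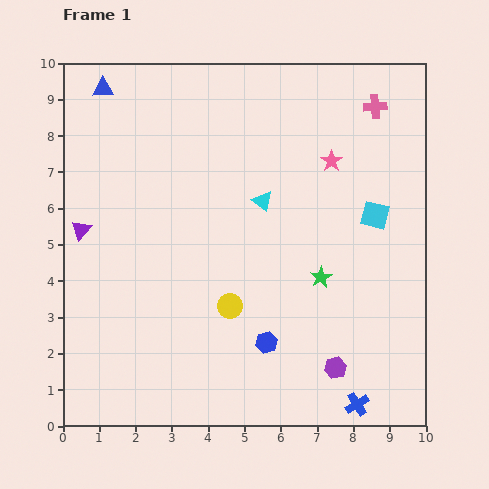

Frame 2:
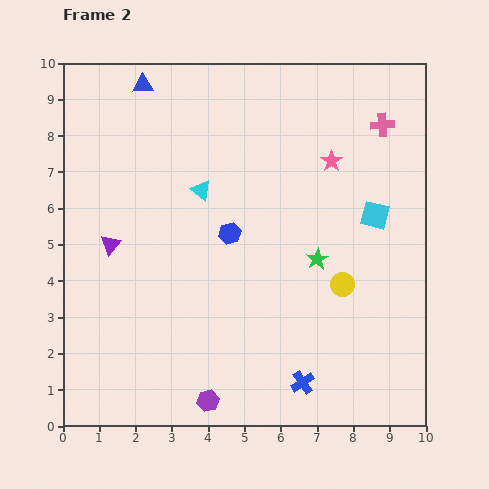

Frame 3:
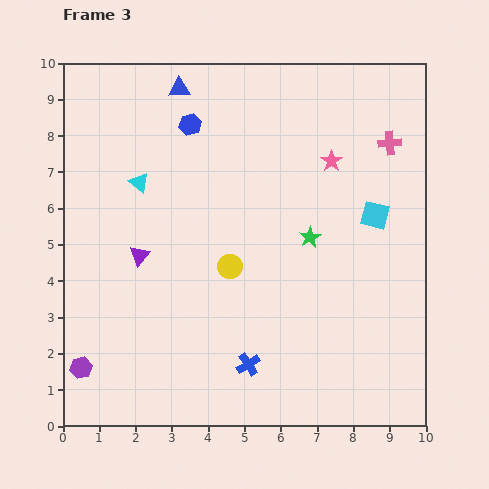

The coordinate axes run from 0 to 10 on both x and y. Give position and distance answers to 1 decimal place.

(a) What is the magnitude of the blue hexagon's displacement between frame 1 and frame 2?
3.2

The blue hexagon moved from (5.6, 2.3) to (4.6, 5.3), a distance of √(1.0² + 3.0²) ≈ 3.2.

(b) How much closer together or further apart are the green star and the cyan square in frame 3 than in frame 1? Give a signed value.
-0.4

Distance in frame 1: 2.3. Distance in frame 3: 1.9.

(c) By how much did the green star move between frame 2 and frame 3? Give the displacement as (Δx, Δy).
(-0.2, 0.6)

The green star was at (7.0, 4.6) in frame 2 and (6.8, 5.2) in frame 3.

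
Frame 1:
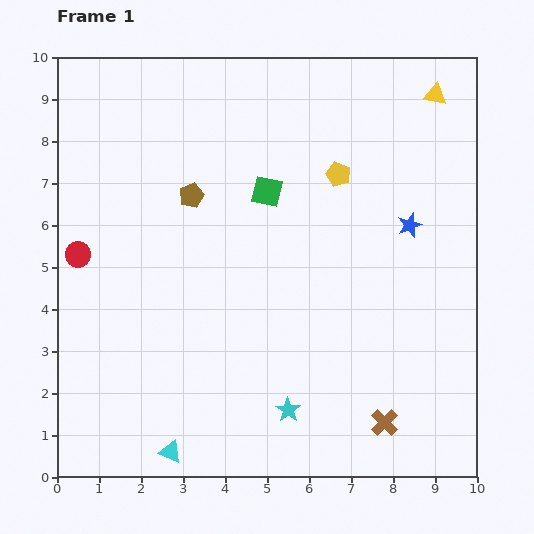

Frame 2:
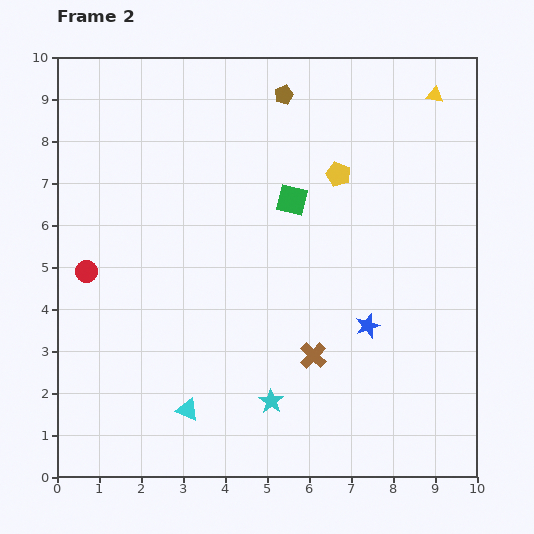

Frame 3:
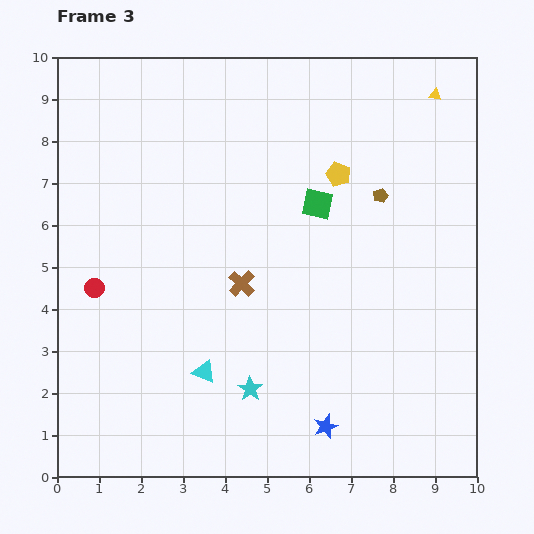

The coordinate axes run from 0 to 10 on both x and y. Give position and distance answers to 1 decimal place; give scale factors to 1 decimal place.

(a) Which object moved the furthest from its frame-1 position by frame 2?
the brown pentagon

(moved 3.3; next 2.6)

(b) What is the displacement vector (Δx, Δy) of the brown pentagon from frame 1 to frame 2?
(2.2, 2.4)

The brown pentagon was at (3.2, 6.7) in frame 1 and (5.4, 9.1) in frame 2.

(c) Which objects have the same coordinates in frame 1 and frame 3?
the yellow pentagon, the yellow triangle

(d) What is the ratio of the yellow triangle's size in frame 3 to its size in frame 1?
0.6×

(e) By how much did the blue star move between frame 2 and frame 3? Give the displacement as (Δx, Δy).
(-1.0, -2.4)

The blue star was at (7.4, 3.6) in frame 2 and (6.4, 1.2) in frame 3.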